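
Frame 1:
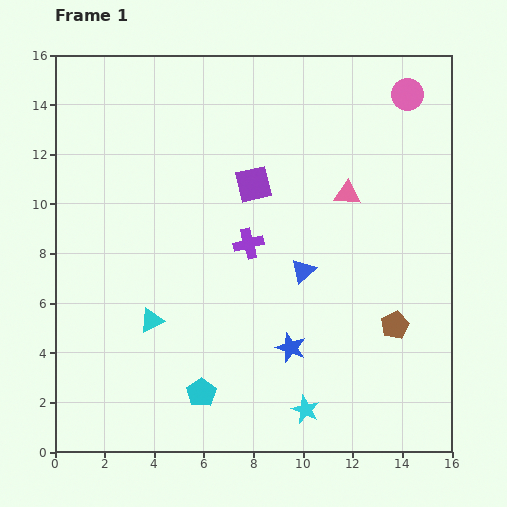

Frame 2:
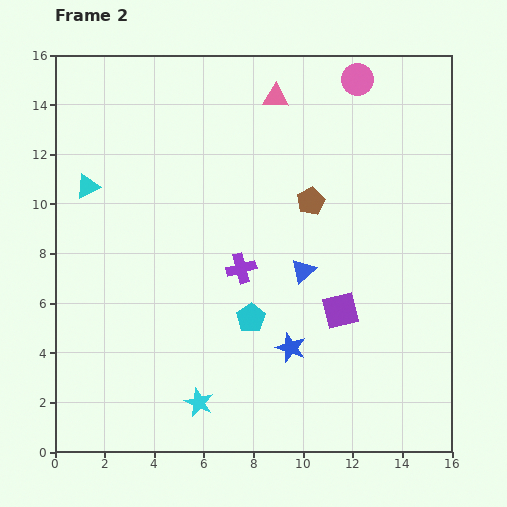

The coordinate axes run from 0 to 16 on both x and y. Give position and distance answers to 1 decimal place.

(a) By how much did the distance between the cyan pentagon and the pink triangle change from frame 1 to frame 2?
-0.9

Distance in frame 1: 9.9. Distance in frame 2: 9.0.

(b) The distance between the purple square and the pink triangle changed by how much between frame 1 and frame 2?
+5.2

Distance in frame 1: 3.8. Distance in frame 2: 9.0.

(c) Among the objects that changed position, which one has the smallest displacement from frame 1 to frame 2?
the purple cross

(moved 1.0)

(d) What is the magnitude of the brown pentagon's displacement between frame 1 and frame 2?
6.0

The brown pentagon moved from (13.7, 5.1) to (10.3, 10.1), a distance of √(3.4² + 5.0²) ≈ 6.0.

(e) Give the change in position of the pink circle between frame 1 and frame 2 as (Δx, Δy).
(-2.0, 0.6)

The pink circle was at (14.2, 14.4) in frame 1 and (12.2, 15.0) in frame 2.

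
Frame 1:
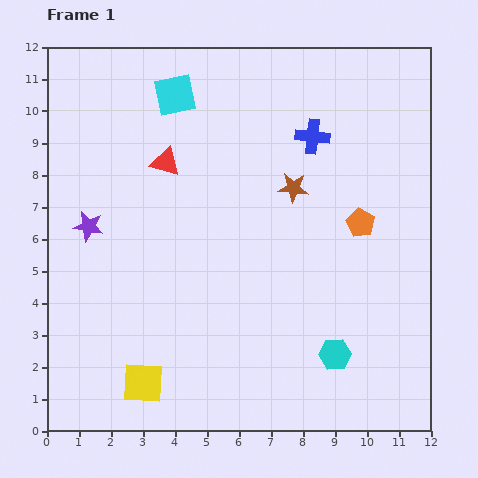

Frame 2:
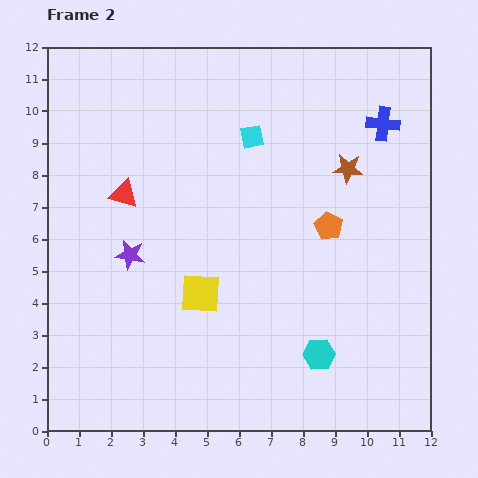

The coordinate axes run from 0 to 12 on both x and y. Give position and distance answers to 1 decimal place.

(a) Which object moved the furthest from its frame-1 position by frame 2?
the yellow square

(moved 3.3; next 2.7)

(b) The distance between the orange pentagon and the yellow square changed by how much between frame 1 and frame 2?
-3.9

Distance in frame 1: 8.4. Distance in frame 2: 4.5.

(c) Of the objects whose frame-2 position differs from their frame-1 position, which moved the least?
the cyan hexagon

(moved 0.5)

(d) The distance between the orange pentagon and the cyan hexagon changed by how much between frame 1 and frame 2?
-0.2

Distance in frame 1: 4.2. Distance in frame 2: 4.0.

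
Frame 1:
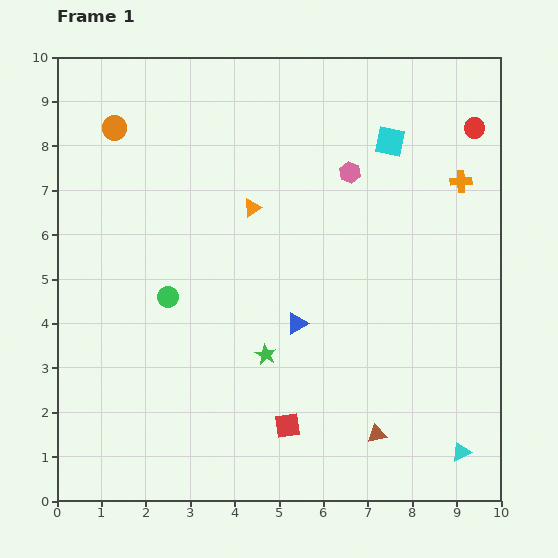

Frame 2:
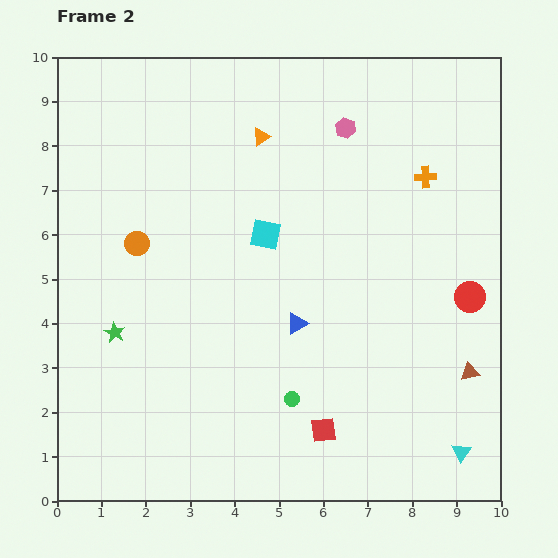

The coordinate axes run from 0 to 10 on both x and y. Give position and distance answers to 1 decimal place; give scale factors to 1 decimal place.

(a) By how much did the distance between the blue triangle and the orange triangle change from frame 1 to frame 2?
+1.5

Distance in frame 1: 2.8. Distance in frame 2: 4.3.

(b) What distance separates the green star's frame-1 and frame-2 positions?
3.4

The green star moved from (4.7, 3.3) to (1.3, 3.8), a distance of √(3.4² + 0.5²) ≈ 3.4.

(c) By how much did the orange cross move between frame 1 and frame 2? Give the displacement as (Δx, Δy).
(-0.8, 0.1)

The orange cross was at (9.1, 7.2) in frame 1 and (8.3, 7.3) in frame 2.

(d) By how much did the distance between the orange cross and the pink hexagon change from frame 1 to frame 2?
-0.4

Distance in frame 1: 2.5. Distance in frame 2: 2.1.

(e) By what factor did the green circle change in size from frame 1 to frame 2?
0.7×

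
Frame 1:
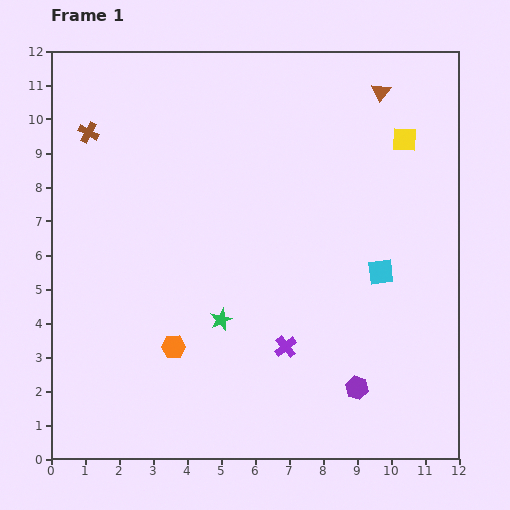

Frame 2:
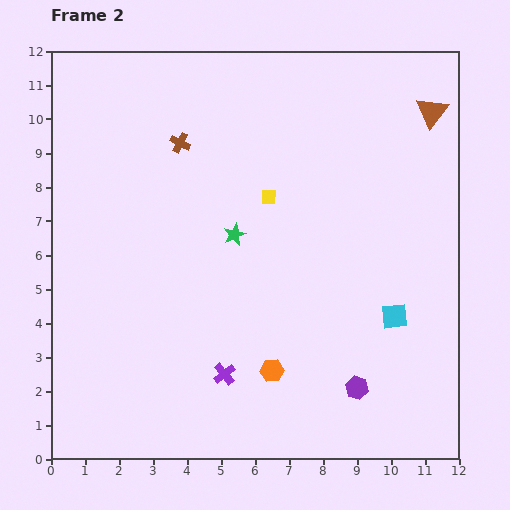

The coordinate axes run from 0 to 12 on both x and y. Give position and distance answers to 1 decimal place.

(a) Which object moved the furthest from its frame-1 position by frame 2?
the yellow square

(moved 4.3; next 3.0)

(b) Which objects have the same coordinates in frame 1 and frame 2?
the purple hexagon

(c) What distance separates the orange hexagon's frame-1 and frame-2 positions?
3.0

The orange hexagon moved from (3.6, 3.3) to (6.5, 2.6), a distance of √(2.9² + 0.7²) ≈ 3.0.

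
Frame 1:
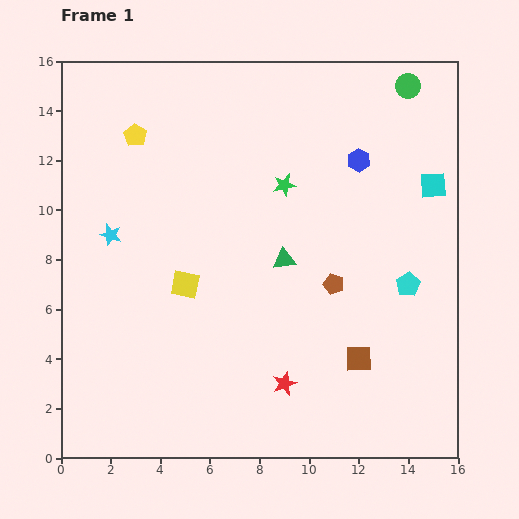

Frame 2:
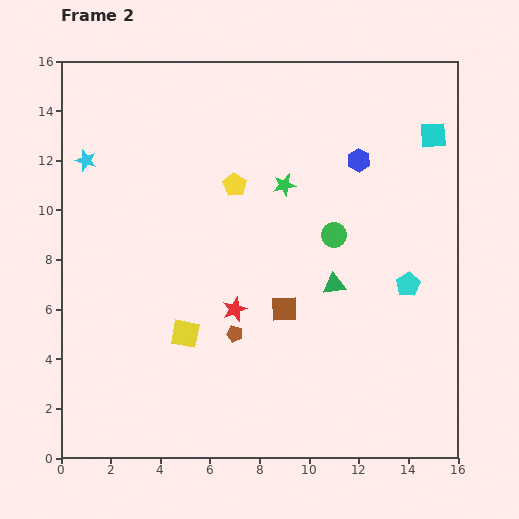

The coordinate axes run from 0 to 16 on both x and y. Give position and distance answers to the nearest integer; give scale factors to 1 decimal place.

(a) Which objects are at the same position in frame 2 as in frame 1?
the green star, the cyan pentagon, the blue hexagon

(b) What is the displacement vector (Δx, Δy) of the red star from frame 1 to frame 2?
(-2, 3)

The red star was at (9, 3) in frame 1 and (7, 6) in frame 2.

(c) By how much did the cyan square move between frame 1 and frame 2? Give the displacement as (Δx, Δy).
(0, 2)

The cyan square was at (15, 11) in frame 1 and (15, 13) in frame 2.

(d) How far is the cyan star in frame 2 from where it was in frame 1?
3

The cyan star moved from (2, 9) to (1, 12), a distance of √(1² + 3²) ≈ 3.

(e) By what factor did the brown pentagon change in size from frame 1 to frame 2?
0.8×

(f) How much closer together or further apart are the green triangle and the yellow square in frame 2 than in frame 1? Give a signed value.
+2

Distance in frame 1: 4. Distance in frame 2: 6.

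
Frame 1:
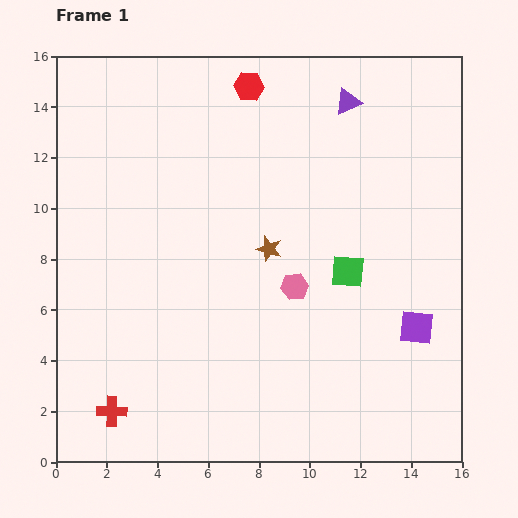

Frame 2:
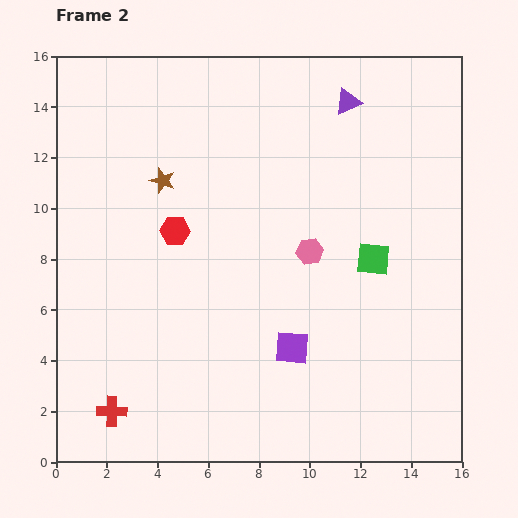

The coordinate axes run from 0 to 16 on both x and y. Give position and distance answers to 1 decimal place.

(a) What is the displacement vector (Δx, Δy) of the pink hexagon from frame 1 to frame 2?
(0.6, 1.4)

The pink hexagon was at (9.4, 6.9) in frame 1 and (10.0, 8.3) in frame 2.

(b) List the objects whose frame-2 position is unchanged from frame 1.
the purple triangle, the red cross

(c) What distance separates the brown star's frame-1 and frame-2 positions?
5.0

The brown star moved from (8.4, 8.4) to (4.2, 11.1), a distance of √(4.2² + 2.7²) ≈ 5.0.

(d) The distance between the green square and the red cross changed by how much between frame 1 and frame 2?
+1.1

Distance in frame 1: 10.8. Distance in frame 2: 11.9.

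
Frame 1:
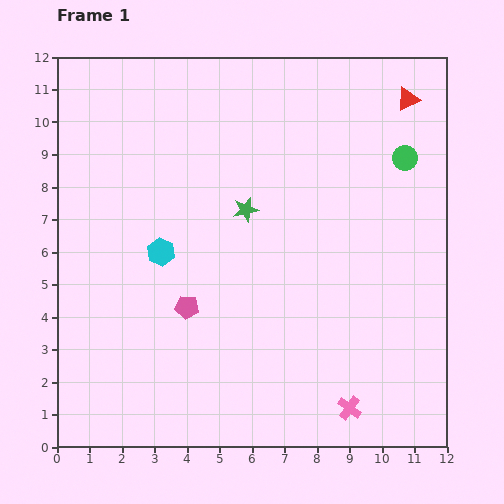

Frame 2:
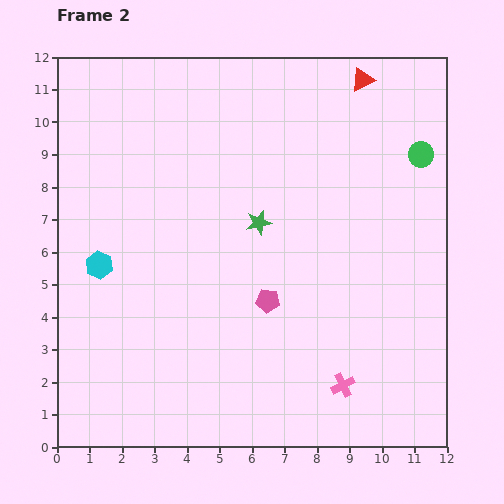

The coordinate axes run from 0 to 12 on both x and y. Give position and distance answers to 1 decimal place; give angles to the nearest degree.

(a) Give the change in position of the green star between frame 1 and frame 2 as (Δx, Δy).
(0.4, -0.4)

The green star was at (5.8, 7.3) in frame 1 and (6.2, 6.9) in frame 2.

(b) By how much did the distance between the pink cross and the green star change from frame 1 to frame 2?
-1.3

Distance in frame 1: 6.9. Distance in frame 2: 5.6.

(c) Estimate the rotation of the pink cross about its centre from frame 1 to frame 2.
28° clockwise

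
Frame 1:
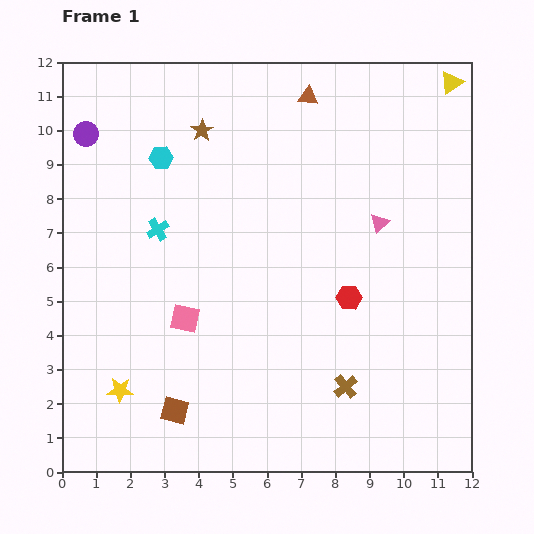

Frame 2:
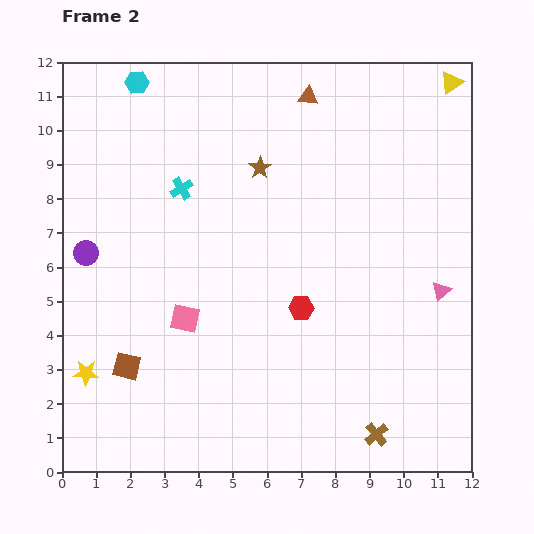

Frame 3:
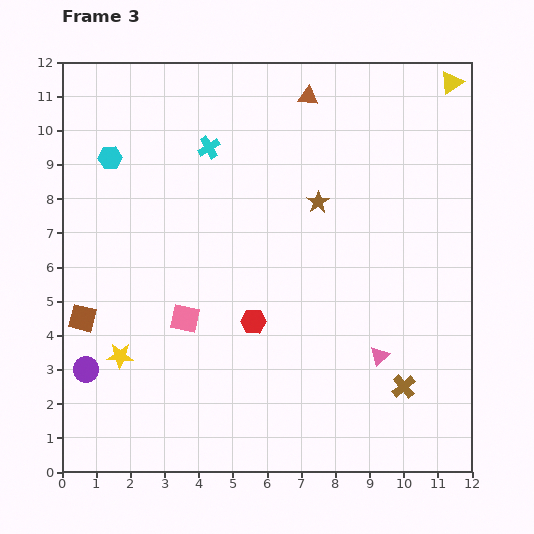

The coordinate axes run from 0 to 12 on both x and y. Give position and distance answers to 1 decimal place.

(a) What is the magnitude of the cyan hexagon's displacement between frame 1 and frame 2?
2.3

The cyan hexagon moved from (2.9, 9.2) to (2.2, 11.4), a distance of √(0.7² + 2.2²) ≈ 2.3.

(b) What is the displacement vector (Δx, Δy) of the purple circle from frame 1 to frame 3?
(0.0, -6.9)

The purple circle was at (0.7, 9.9) in frame 1 and (0.7, 3.0) in frame 3.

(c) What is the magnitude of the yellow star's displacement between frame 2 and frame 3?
1.1

The yellow star moved from (0.7, 2.9) to (1.7, 3.4), a distance of √(1.0² + 0.5²) ≈ 1.1.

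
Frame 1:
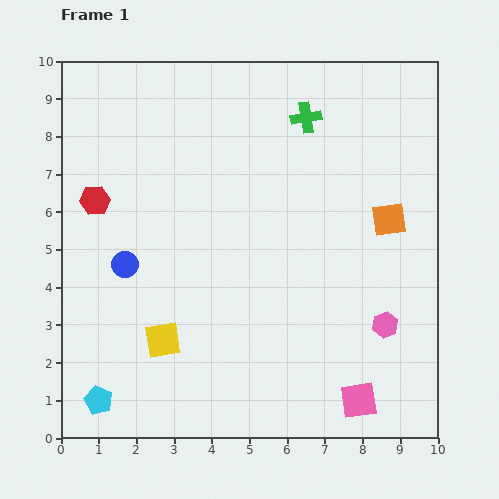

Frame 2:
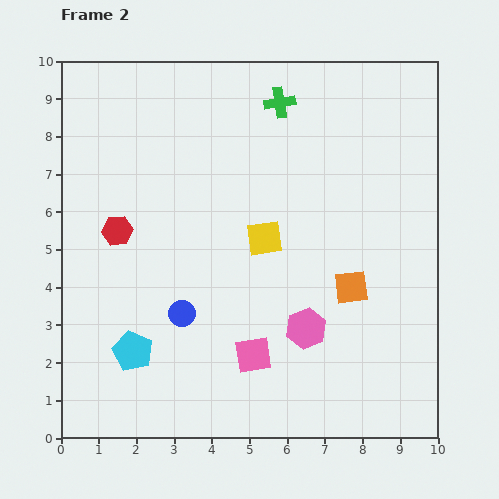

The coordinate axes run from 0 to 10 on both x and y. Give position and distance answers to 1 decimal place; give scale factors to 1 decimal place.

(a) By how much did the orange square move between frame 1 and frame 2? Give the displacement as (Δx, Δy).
(-1.0, -1.8)

The orange square was at (8.7, 5.8) in frame 1 and (7.7, 4.0) in frame 2.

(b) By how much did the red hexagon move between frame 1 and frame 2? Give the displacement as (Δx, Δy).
(0.6, -0.8)

The red hexagon was at (0.9, 6.3) in frame 1 and (1.5, 5.5) in frame 2.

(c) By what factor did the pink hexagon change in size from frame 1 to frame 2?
1.6×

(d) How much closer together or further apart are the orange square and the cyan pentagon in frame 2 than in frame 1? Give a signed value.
-3.1

Distance in frame 1: 9.1. Distance in frame 2: 6.0.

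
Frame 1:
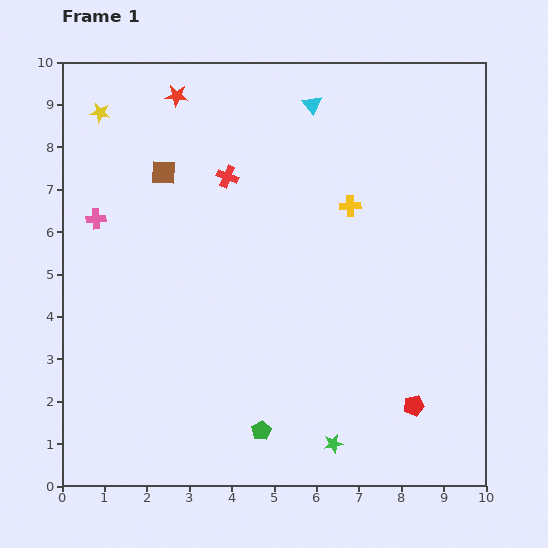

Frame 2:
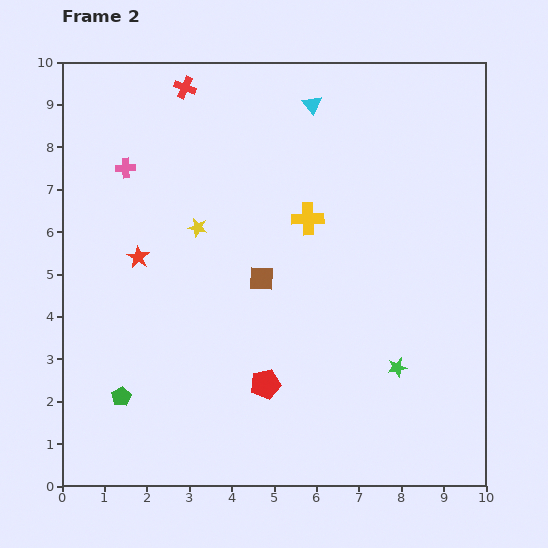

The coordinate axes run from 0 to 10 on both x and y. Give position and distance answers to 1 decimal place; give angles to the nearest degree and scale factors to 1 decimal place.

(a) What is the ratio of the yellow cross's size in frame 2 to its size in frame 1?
1.5×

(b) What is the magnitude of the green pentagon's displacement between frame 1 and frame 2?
3.4

The green pentagon moved from (4.7, 1.3) to (1.4, 2.1), a distance of √(3.3² + 0.8²) ≈ 3.4.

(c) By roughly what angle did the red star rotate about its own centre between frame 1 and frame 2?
27° clockwise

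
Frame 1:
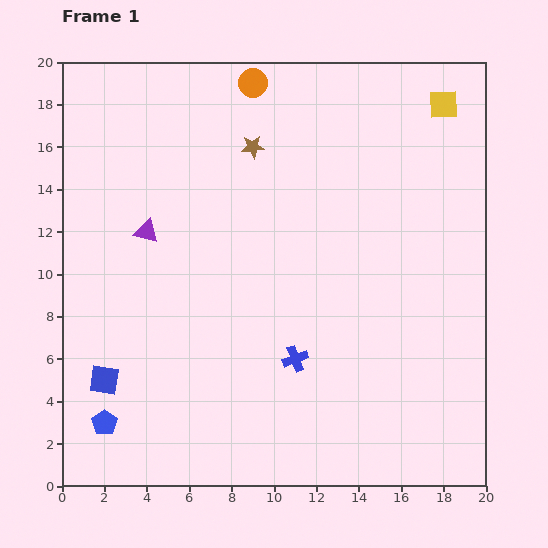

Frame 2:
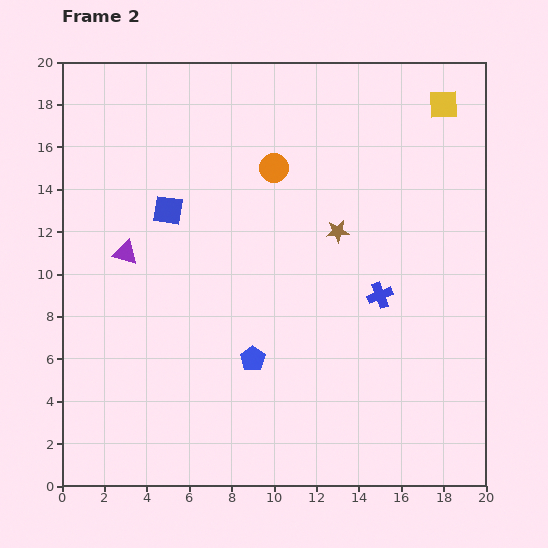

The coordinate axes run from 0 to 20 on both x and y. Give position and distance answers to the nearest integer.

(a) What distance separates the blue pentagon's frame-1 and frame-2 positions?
8

The blue pentagon moved from (2, 3) to (9, 6), a distance of √(7² + 3²) ≈ 8.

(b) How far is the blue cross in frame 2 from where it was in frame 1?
5

The blue cross moved from (11, 6) to (15, 9), a distance of √(4² + 3²) ≈ 5.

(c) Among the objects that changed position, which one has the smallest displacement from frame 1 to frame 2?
the purple triangle

(moved 1)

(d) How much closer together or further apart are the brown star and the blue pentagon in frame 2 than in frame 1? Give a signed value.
-8

Distance in frame 1: 15. Distance in frame 2: 7.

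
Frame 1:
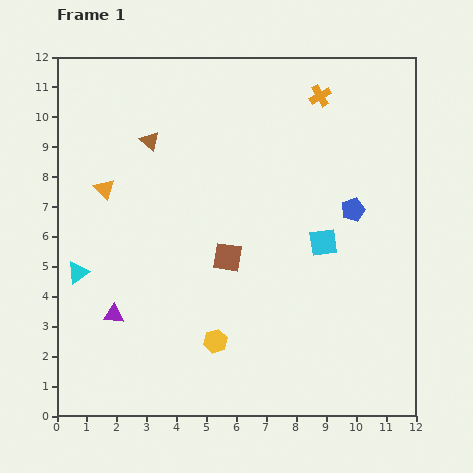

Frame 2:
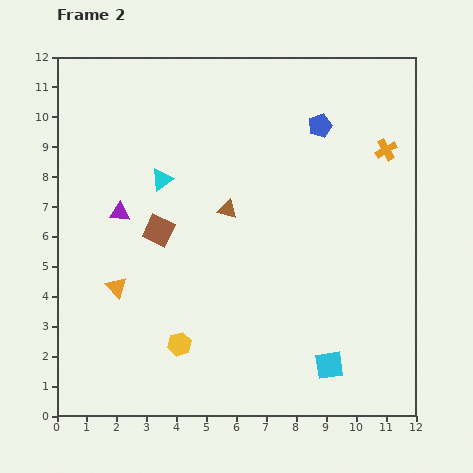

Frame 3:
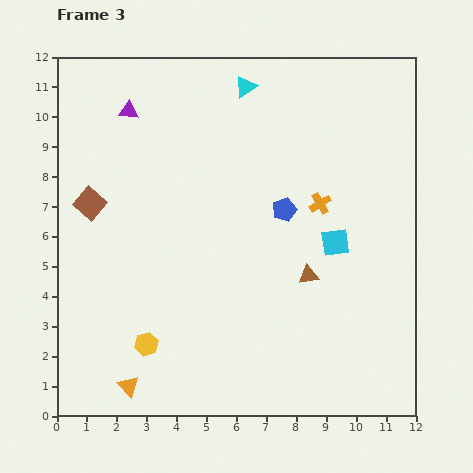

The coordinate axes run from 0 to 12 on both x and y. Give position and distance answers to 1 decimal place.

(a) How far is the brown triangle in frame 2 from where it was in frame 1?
3.5

The brown triangle moved from (3.1, 9.2) to (5.7, 6.9), a distance of √(2.6² + 2.3²) ≈ 3.5.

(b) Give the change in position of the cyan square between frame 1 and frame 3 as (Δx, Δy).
(0.4, 0.0)

The cyan square was at (8.9, 5.8) in frame 1 and (9.3, 5.8) in frame 3.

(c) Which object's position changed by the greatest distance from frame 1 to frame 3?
the cyan triangle

(moved 8.4; next 7.0)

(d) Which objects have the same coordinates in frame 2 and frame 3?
none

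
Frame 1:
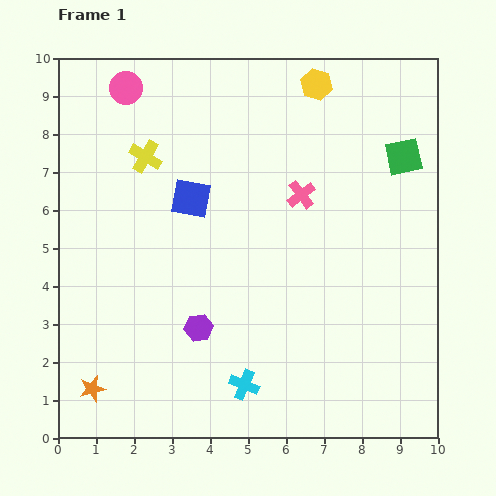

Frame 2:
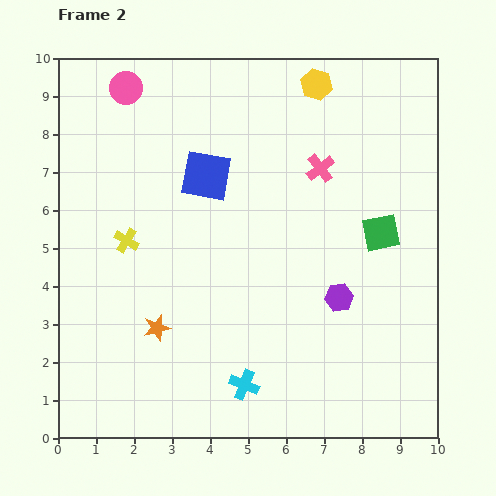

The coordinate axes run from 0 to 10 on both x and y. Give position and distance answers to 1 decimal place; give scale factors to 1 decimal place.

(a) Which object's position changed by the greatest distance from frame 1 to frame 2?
the purple hexagon

(moved 3.8; next 2.3)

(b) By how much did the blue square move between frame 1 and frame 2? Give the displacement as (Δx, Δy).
(0.4, 0.6)

The blue square was at (3.5, 6.3) in frame 1 and (3.9, 6.9) in frame 2.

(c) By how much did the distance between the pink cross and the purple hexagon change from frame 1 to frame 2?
-1.0

Distance in frame 1: 4.4. Distance in frame 2: 3.4.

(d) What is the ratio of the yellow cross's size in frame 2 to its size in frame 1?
0.7×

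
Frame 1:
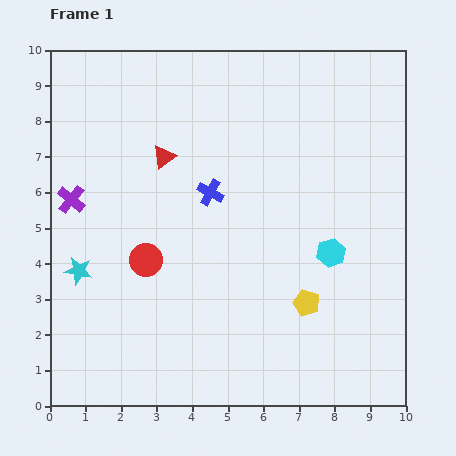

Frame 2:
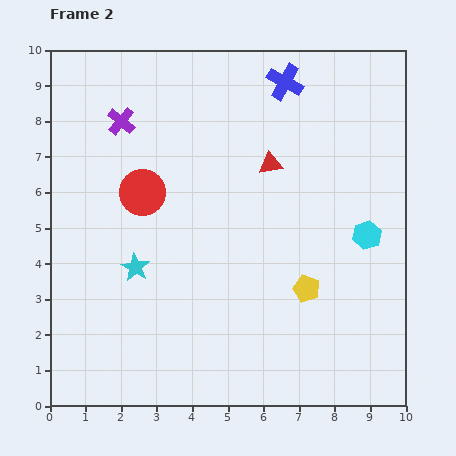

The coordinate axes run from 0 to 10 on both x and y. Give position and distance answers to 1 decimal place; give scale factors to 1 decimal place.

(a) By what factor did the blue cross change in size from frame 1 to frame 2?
1.4×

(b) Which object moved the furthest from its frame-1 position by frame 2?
the blue cross

(moved 3.7; next 3.0)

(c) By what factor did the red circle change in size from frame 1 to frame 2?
1.4×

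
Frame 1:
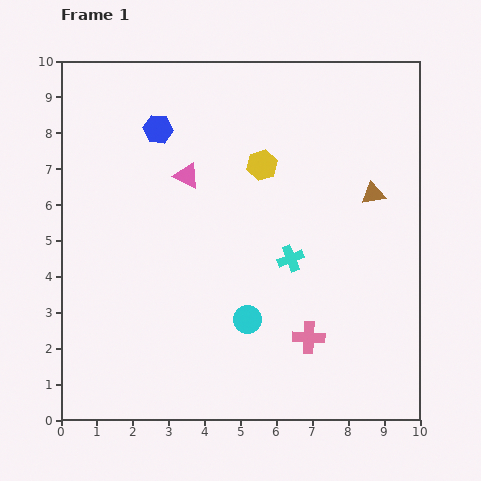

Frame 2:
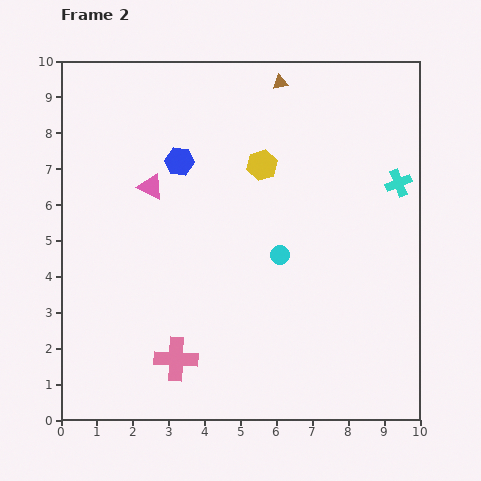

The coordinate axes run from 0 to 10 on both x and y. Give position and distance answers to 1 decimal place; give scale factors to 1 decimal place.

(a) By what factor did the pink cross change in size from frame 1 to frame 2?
1.4×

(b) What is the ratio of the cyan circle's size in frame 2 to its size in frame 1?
0.7×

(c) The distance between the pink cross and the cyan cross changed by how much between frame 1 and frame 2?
+5.6

Distance in frame 1: 2.3. Distance in frame 2: 7.9.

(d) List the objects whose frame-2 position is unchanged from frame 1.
the yellow hexagon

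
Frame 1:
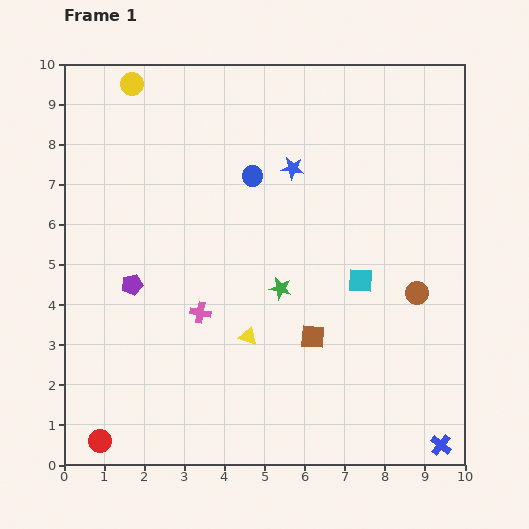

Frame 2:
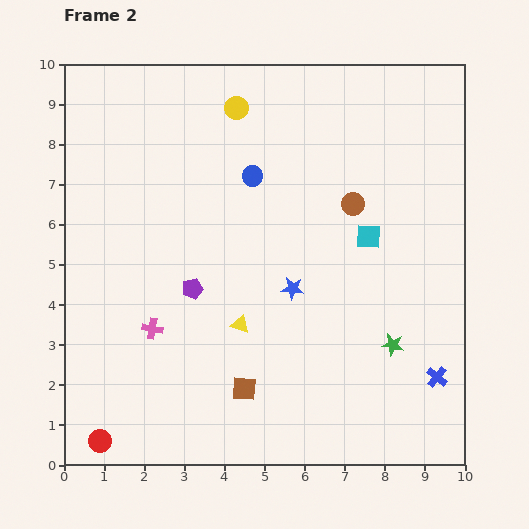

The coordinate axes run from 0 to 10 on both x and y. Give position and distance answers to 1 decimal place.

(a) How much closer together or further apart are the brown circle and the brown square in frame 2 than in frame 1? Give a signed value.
+2.5

Distance in frame 1: 2.8. Distance in frame 2: 5.3.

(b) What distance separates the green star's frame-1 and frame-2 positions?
3.1

The green star moved from (5.4, 4.4) to (8.2, 3.0), a distance of √(2.8² + 1.4²) ≈ 3.1.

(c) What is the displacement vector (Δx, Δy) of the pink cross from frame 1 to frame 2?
(-1.2, -0.4)

The pink cross was at (3.4, 3.8) in frame 1 and (2.2, 3.4) in frame 2.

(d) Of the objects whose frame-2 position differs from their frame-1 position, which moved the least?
the yellow triangle

(moved 0.4)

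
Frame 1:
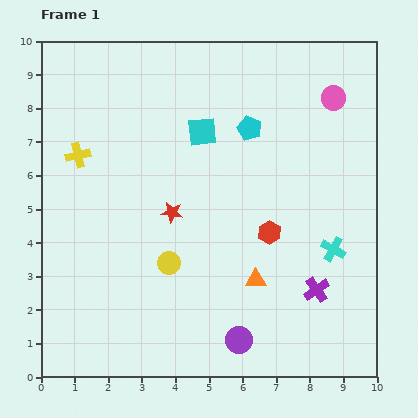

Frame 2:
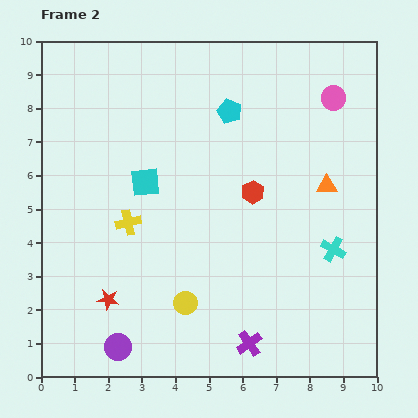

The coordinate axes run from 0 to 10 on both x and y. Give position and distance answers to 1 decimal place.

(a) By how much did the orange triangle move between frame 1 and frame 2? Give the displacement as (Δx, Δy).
(2.1, 2.8)

The orange triangle was at (6.4, 2.9) in frame 1 and (8.5, 5.7) in frame 2.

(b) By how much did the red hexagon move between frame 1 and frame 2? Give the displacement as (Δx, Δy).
(-0.5, 1.2)

The red hexagon was at (6.8, 4.3) in frame 1 and (6.3, 5.5) in frame 2.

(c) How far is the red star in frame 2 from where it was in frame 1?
3.2

The red star moved from (3.9, 4.9) to (2.0, 2.3), a distance of √(1.9² + 2.6²) ≈ 3.2.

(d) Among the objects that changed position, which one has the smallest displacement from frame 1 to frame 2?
the cyan pentagon

(moved 0.8)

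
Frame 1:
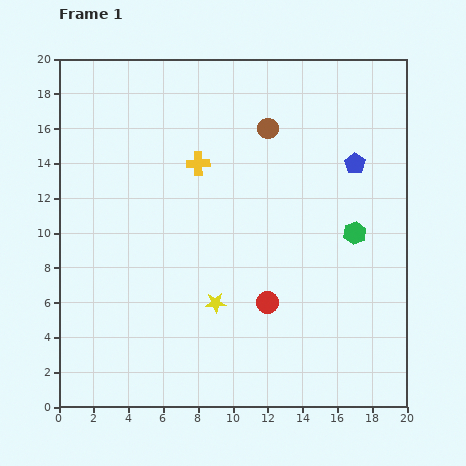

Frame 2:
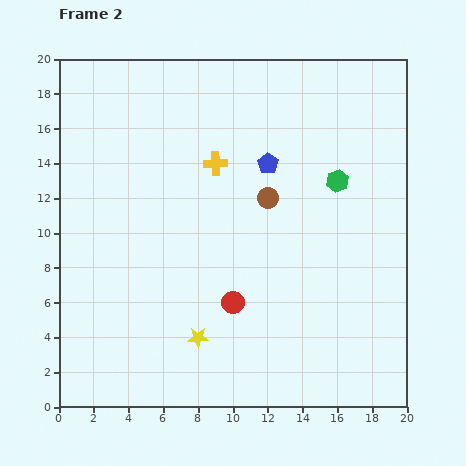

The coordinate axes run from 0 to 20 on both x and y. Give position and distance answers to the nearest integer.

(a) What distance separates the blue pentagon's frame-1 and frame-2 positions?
5

The blue pentagon moved from (17, 14) to (12, 14), a distance of √(5² + 0²) ≈ 5.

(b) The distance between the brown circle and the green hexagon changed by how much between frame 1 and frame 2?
-4

Distance in frame 1: 8. Distance in frame 2: 4.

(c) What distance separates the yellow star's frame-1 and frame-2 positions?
2

The yellow star moved from (9, 6) to (8, 4), a distance of √(1² + 2²) ≈ 2.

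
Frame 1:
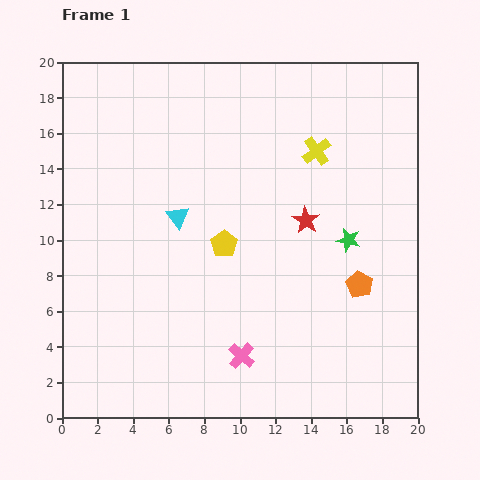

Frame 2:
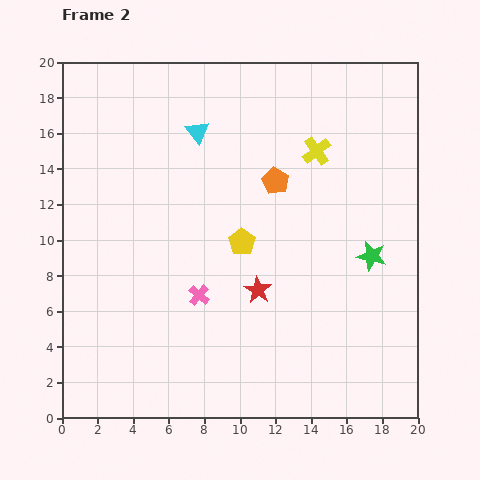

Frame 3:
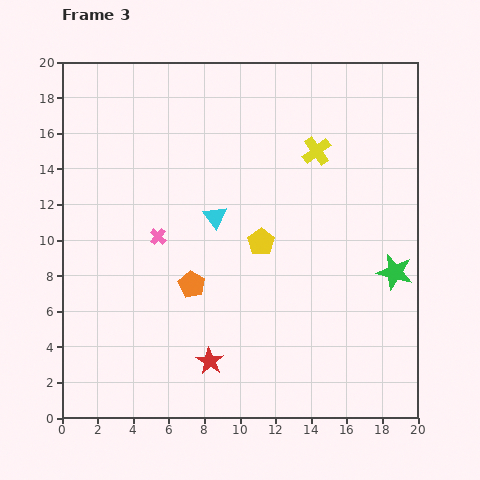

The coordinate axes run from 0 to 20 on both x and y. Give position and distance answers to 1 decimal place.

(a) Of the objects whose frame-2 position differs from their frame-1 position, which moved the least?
the yellow pentagon

(moved 1.0)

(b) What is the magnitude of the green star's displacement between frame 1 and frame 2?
1.6

The green star moved from (16.1, 10.0) to (17.4, 9.1), a distance of √(1.3² + 0.9²) ≈ 1.6.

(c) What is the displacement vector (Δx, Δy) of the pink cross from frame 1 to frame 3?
(-4.7, 6.7)

The pink cross was at (10.1, 3.5) in frame 1 and (5.4, 10.2) in frame 3.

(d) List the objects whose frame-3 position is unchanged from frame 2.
the yellow cross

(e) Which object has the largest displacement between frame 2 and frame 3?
the orange pentagon

(moved 7.5; next 4.9)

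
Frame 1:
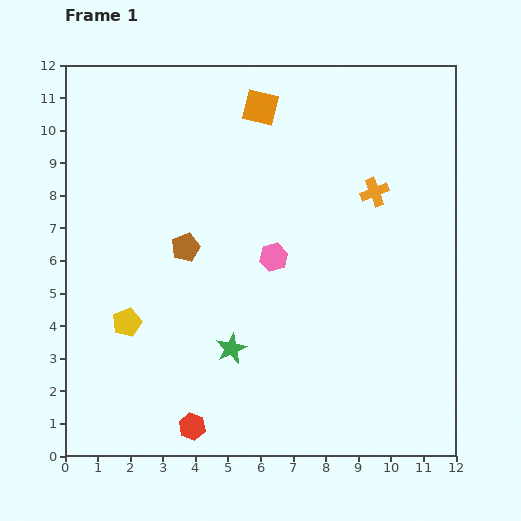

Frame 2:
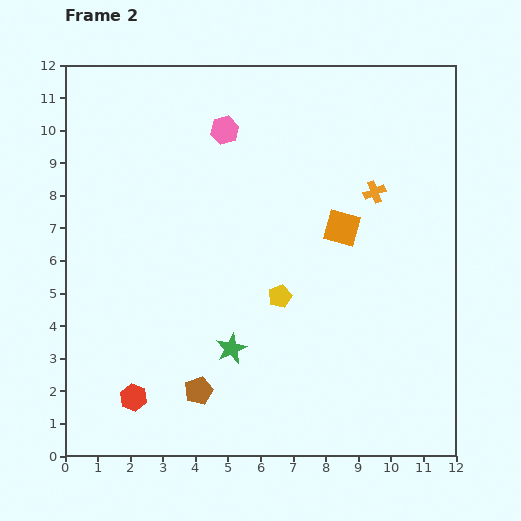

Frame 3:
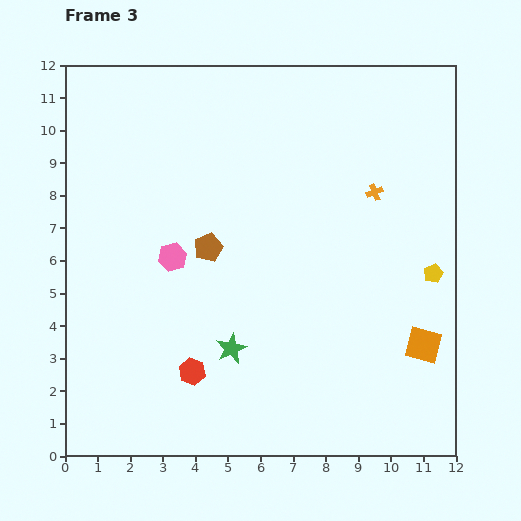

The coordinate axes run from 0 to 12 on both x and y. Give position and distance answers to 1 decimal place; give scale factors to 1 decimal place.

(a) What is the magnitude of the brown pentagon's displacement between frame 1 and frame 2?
4.4

The brown pentagon moved from (3.7, 6.4) to (4.1, 2.0), a distance of √(0.4² + 4.4²) ≈ 4.4.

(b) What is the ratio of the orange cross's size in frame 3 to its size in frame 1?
0.6×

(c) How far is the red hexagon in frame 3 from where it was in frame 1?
1.7

The red hexagon moved from (3.9, 0.9) to (3.9, 2.6), a distance of √(0.0² + 1.7²) ≈ 1.7.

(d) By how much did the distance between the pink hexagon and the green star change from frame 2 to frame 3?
-3.4

Distance in frame 2: 6.7. Distance in frame 3: 3.3.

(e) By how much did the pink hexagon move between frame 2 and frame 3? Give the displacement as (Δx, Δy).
(-1.6, -3.9)

The pink hexagon was at (4.9, 10.0) in frame 2 and (3.3, 6.1) in frame 3.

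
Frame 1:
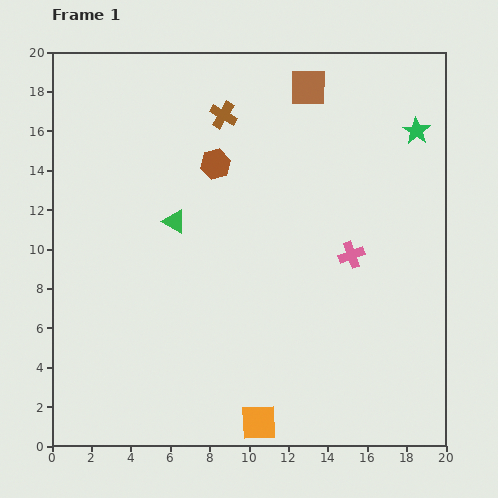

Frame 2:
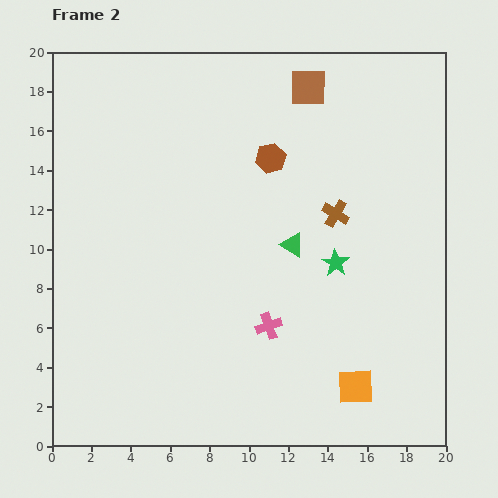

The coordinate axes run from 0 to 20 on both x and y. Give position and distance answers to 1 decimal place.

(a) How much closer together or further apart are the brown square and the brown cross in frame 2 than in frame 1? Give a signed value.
+2.1

Distance in frame 1: 4.5. Distance in frame 2: 6.6.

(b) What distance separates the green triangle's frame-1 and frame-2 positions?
6.1

The green triangle moved from (6.2, 11.4) to (12.2, 10.2), a distance of √(6.0² + 1.2²) ≈ 6.1.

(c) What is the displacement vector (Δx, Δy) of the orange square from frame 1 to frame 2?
(4.9, 1.8)

The orange square was at (10.5, 1.2) in frame 1 and (15.4, 3.0) in frame 2.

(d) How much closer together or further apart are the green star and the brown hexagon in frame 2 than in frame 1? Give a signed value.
-4.1

Distance in frame 1: 10.3. Distance in frame 2: 6.2.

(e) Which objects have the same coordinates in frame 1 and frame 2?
the brown square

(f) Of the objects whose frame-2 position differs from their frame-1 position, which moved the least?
the brown hexagon

(moved 2.8)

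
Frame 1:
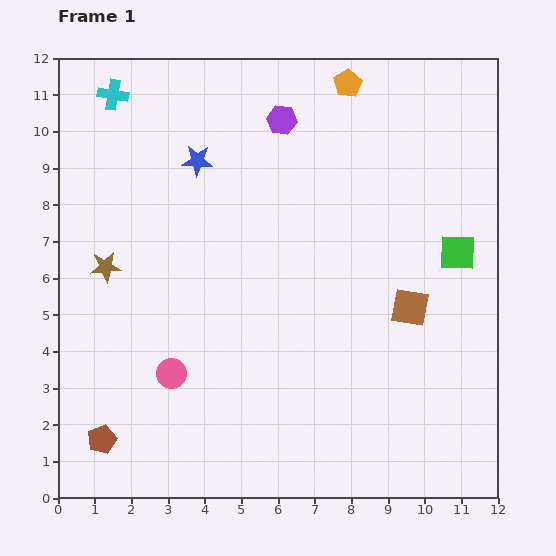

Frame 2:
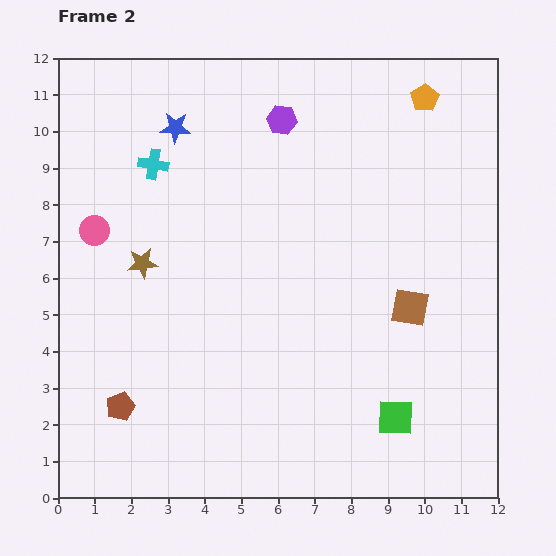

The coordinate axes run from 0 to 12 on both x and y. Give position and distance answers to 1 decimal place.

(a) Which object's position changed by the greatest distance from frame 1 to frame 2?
the green square

(moved 4.8; next 4.4)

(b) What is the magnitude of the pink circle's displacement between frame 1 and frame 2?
4.4

The pink circle moved from (3.1, 3.4) to (1.0, 7.3), a distance of √(2.1² + 3.9²) ≈ 4.4.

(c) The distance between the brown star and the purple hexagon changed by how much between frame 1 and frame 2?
-0.8

Distance in frame 1: 6.2. Distance in frame 2: 5.4.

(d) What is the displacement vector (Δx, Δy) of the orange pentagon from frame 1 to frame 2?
(2.1, -0.4)

The orange pentagon was at (7.9, 11.3) in frame 1 and (10.0, 10.9) in frame 2.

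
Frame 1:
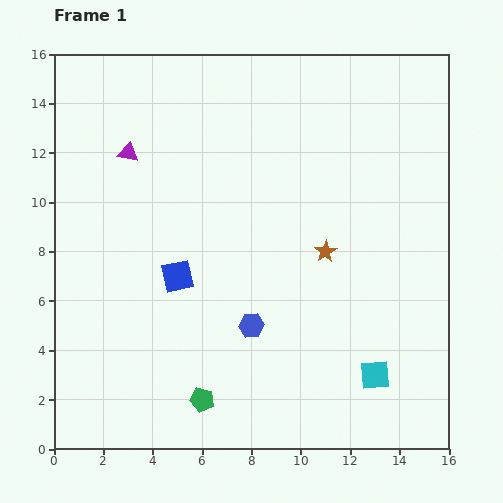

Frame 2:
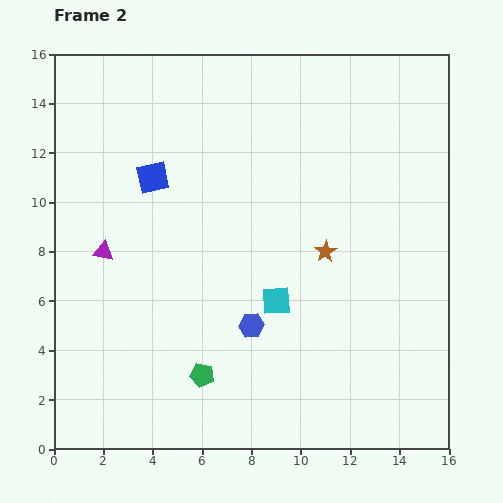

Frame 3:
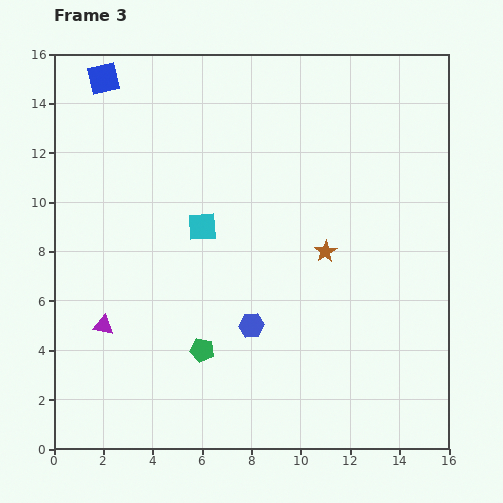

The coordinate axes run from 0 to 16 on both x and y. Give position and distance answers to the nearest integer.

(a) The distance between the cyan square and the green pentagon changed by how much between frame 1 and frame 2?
-3

Distance in frame 1: 7. Distance in frame 2: 4.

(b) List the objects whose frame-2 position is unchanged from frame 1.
the blue hexagon, the brown star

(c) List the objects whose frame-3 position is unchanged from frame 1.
the blue hexagon, the brown star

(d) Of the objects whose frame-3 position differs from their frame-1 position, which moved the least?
the green pentagon

(moved 2)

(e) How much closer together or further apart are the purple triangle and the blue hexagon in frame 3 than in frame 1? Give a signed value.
-3

Distance in frame 1: 9. Distance in frame 3: 6.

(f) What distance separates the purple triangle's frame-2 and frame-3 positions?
3

The purple triangle moved from (2, 8) to (2, 5), a distance of √(0² + 3²) ≈ 3.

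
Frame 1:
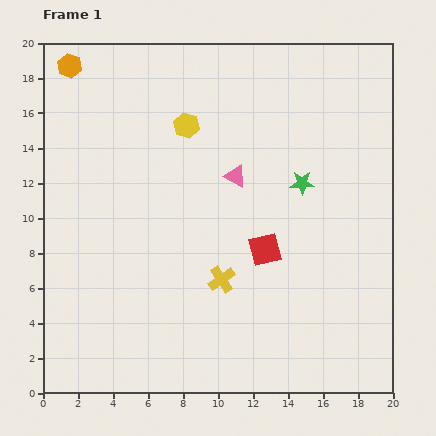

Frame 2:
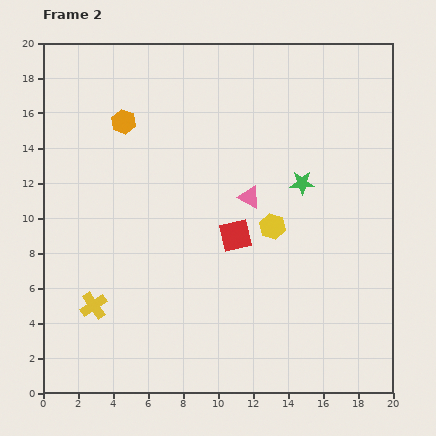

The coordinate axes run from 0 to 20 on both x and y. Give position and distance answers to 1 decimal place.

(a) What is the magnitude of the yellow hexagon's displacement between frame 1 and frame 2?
7.6

The yellow hexagon moved from (8.2, 15.3) to (13.1, 9.5), a distance of √(4.9² + 5.8²) ≈ 7.6.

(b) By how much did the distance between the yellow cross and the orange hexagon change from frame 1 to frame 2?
-4.4

Distance in frame 1: 15.0. Distance in frame 2: 10.6.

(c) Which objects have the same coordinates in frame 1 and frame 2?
the green star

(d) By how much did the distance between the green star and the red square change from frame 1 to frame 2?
+0.5

Distance in frame 1: 4.3. Distance in frame 2: 4.8.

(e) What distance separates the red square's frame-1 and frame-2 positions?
1.9

The red square moved from (12.7, 8.2) to (11.0, 9.0), a distance of √(1.7² + 0.8²) ≈ 1.9.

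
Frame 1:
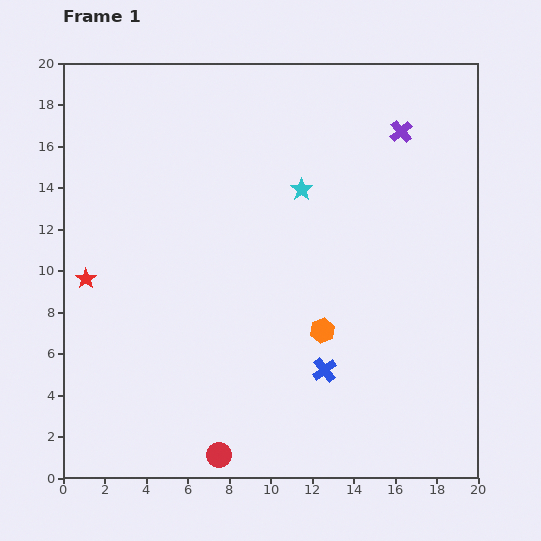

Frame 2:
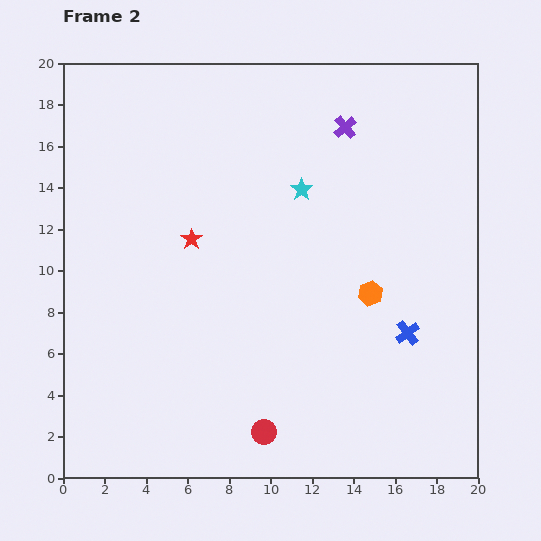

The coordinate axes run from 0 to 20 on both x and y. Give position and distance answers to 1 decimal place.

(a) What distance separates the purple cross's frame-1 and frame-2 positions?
2.7

The purple cross moved from (16.3, 16.7) to (13.6, 16.9), a distance of √(2.7² + 0.2²) ≈ 2.7.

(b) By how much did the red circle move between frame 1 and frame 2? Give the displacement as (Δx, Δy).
(2.2, 1.1)

The red circle was at (7.5, 1.1) in frame 1 and (9.7, 2.2) in frame 2.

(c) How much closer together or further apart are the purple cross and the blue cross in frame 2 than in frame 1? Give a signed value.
-1.8

Distance in frame 1: 12.1. Distance in frame 2: 10.3.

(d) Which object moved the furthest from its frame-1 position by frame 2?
the red star

(moved 5.4; next 4.4)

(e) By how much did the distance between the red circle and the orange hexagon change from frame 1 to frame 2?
+0.6

Distance in frame 1: 7.8. Distance in frame 2: 8.4.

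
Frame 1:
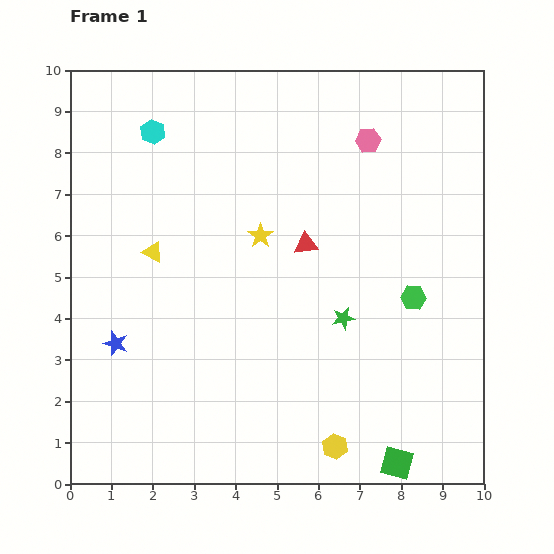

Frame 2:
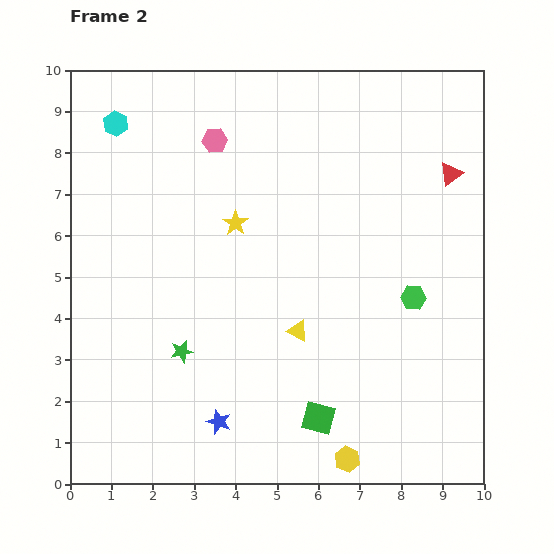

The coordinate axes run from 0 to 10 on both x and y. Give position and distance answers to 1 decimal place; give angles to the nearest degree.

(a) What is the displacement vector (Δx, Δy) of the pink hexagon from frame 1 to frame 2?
(-3.7, 0.0)

The pink hexagon was at (7.2, 8.3) in frame 1 and (3.5, 8.3) in frame 2.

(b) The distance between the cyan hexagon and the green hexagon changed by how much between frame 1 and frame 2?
+0.8

Distance in frame 1: 7.5. Distance in frame 2: 8.3.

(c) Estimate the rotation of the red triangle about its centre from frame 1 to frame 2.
28° counter-clockwise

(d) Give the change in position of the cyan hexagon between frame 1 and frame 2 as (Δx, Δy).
(-0.9, 0.2)

The cyan hexagon was at (2.0, 8.5) in frame 1 and (1.1, 8.7) in frame 2.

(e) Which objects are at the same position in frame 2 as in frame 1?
the green hexagon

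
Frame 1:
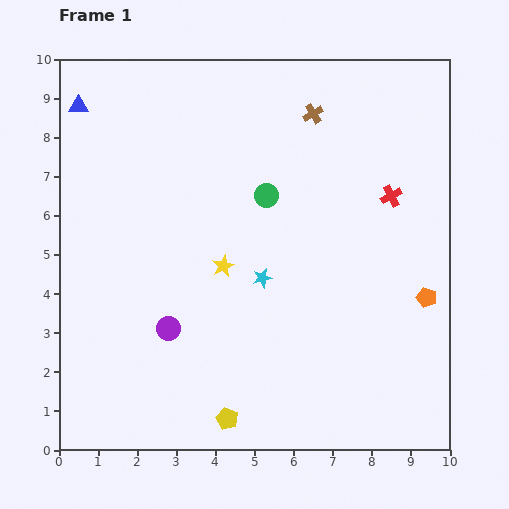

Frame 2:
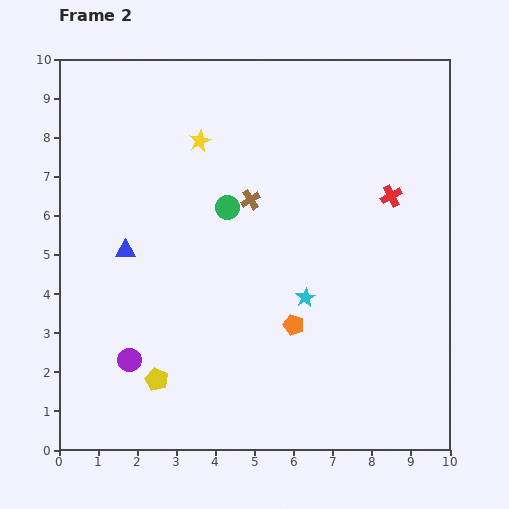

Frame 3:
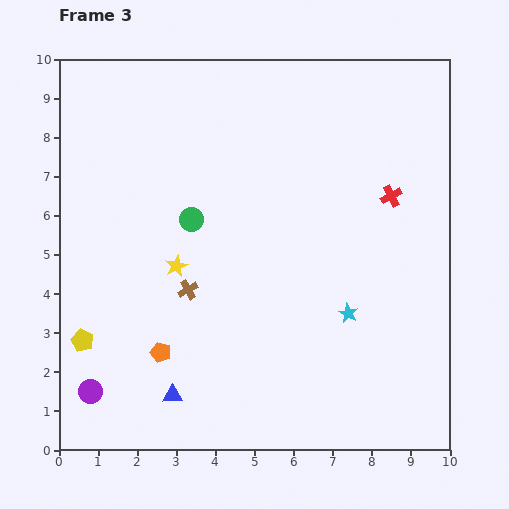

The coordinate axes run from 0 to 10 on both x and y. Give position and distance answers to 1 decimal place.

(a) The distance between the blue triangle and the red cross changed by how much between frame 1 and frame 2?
-1.4

Distance in frame 1: 8.3. Distance in frame 2: 6.9.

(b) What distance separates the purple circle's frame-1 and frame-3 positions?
2.6

The purple circle moved from (2.8, 3.1) to (0.8, 1.5), a distance of √(2.0² + 1.6²) ≈ 2.6.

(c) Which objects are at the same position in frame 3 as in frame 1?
the red cross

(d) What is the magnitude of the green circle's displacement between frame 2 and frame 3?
0.9

The green circle moved from (4.3, 6.2) to (3.4, 5.9), a distance of √(0.9² + 0.3²) ≈ 0.9.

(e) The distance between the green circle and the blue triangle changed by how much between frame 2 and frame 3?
+1.7

Distance in frame 2: 2.8. Distance in frame 3: 4.5.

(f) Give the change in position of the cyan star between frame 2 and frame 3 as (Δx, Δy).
(1.1, -0.4)

The cyan star was at (6.3, 3.9) in frame 2 and (7.4, 3.5) in frame 3.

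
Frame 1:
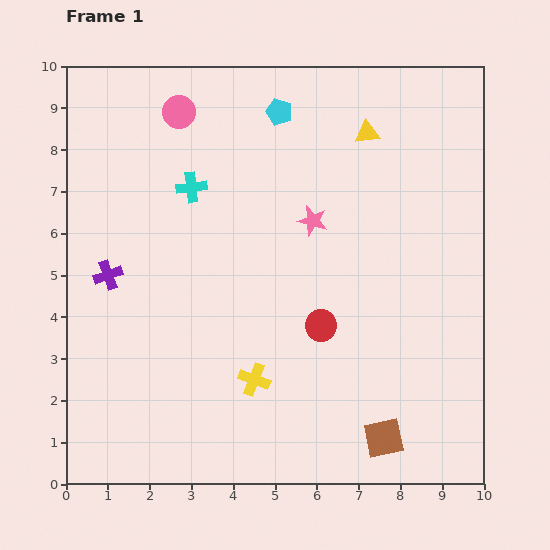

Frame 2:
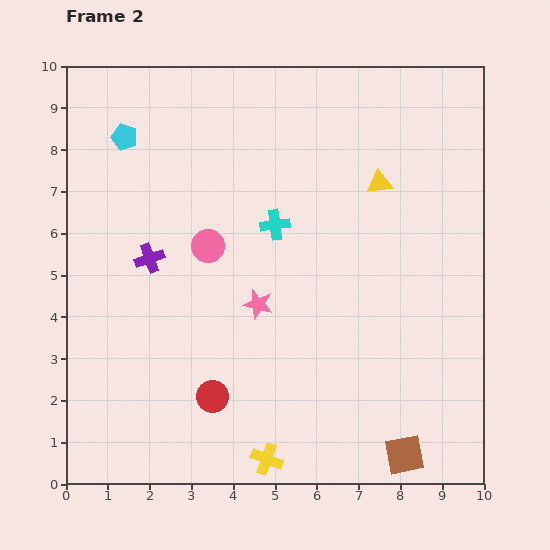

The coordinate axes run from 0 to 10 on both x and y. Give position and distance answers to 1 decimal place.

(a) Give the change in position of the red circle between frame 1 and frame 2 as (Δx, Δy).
(-2.6, -1.7)

The red circle was at (6.1, 3.8) in frame 1 and (3.5, 2.1) in frame 2.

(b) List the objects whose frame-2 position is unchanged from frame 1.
none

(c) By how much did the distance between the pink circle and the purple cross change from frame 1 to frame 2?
-2.9

Distance in frame 1: 4.3. Distance in frame 2: 1.4.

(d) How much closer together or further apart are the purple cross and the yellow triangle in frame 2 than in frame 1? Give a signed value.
-1.3

Distance in frame 1: 7.1. Distance in frame 2: 5.8.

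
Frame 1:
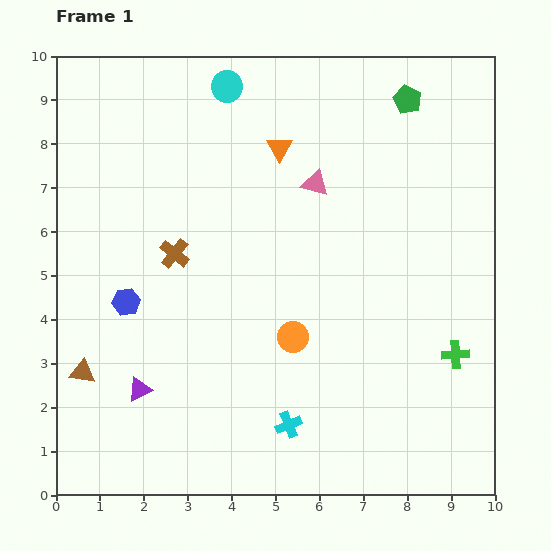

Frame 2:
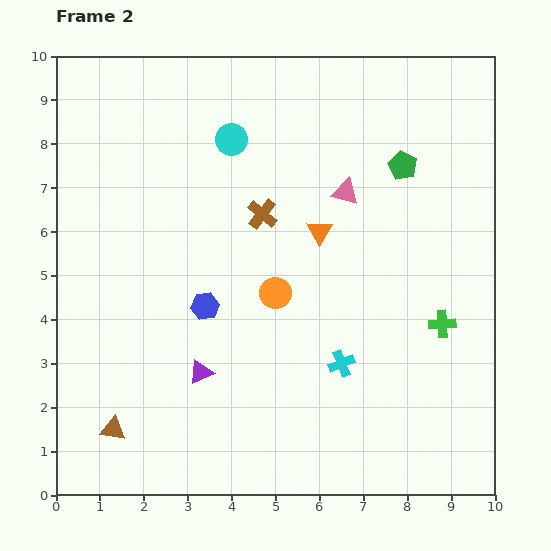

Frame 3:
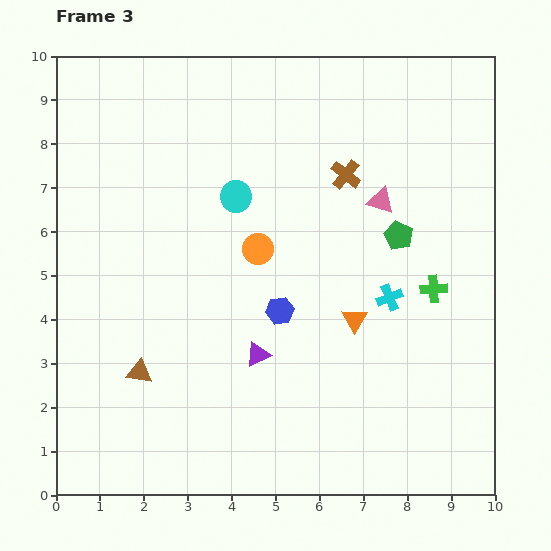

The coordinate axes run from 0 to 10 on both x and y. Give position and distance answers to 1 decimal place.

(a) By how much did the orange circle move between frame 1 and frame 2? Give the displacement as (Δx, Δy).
(-0.4, 1.0)

The orange circle was at (5.4, 3.6) in frame 1 and (5.0, 4.6) in frame 2.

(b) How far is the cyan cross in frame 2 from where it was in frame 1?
1.8

The cyan cross moved from (5.3, 1.6) to (6.5, 3.0), a distance of √(1.2² + 1.4²) ≈ 1.8.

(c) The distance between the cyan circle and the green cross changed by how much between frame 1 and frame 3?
-3.0

Distance in frame 1: 8.0. Distance in frame 3: 5.0.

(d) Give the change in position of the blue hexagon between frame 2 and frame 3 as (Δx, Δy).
(1.7, -0.1)

The blue hexagon was at (3.4, 4.3) in frame 2 and (5.1, 4.2) in frame 3.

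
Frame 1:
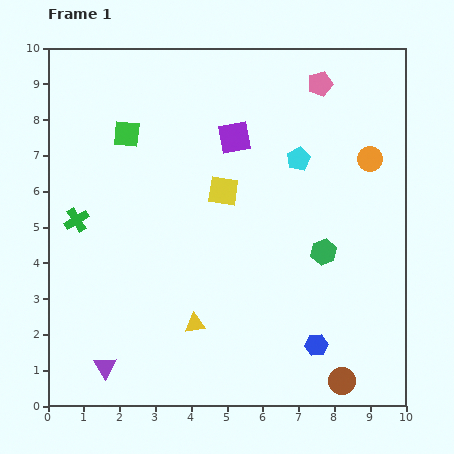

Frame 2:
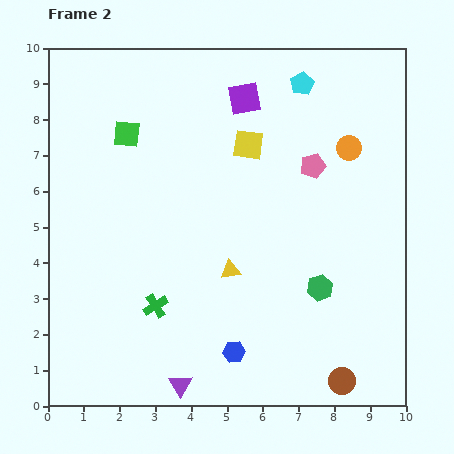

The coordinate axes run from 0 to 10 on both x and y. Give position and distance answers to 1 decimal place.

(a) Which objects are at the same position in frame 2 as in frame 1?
the green square, the brown circle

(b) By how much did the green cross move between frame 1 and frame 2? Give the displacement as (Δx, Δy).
(2.2, -2.4)

The green cross was at (0.8, 5.2) in frame 1 and (3.0, 2.8) in frame 2.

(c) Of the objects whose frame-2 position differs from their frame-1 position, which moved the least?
the orange circle

(moved 0.7)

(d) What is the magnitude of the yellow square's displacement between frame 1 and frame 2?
1.5

The yellow square moved from (4.9, 6.0) to (5.6, 7.3), a distance of √(0.7² + 1.3²) ≈ 1.5.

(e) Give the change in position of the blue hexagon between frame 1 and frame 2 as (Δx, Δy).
(-2.3, -0.2)

The blue hexagon was at (7.5, 1.7) in frame 1 and (5.2, 1.5) in frame 2.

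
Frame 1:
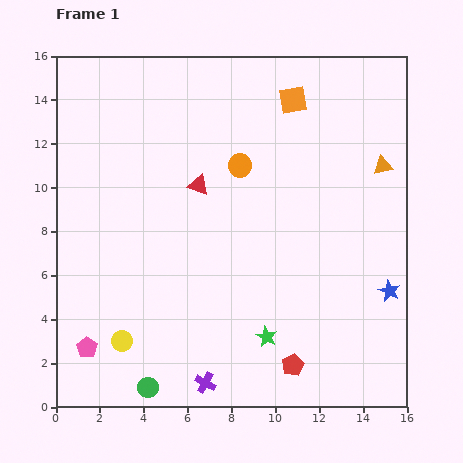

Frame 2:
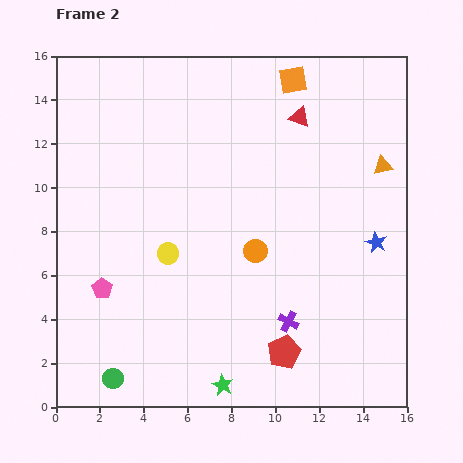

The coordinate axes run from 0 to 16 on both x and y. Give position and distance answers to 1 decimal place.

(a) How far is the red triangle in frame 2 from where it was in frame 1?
5.5

The red triangle moved from (6.5, 10.1) to (11.1, 13.2), a distance of √(4.6² + 3.1²) ≈ 5.5.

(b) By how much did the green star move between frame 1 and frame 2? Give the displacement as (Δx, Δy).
(-2.0, -2.2)

The green star was at (9.6, 3.2) in frame 1 and (7.6, 1.0) in frame 2.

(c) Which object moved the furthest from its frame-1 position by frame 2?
the red triangle

(moved 5.5; next 4.7)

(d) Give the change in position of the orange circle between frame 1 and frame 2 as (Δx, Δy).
(0.7, -3.9)

The orange circle was at (8.4, 11.0) in frame 1 and (9.1, 7.1) in frame 2.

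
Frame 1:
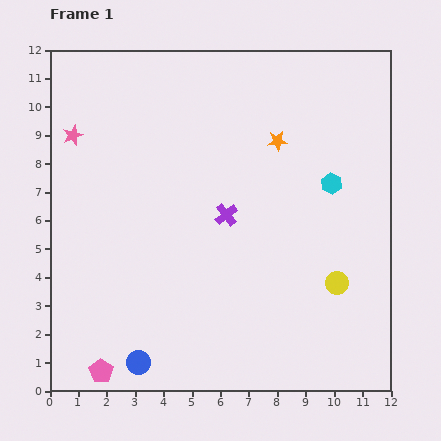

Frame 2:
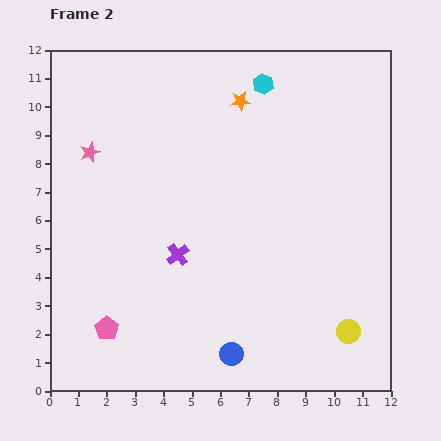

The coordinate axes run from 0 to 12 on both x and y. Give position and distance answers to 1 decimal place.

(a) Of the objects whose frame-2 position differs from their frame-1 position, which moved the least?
the pink star

(moved 0.8)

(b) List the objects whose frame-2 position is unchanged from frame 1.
none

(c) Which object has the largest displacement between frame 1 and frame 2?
the cyan hexagon

(moved 4.2; next 3.3)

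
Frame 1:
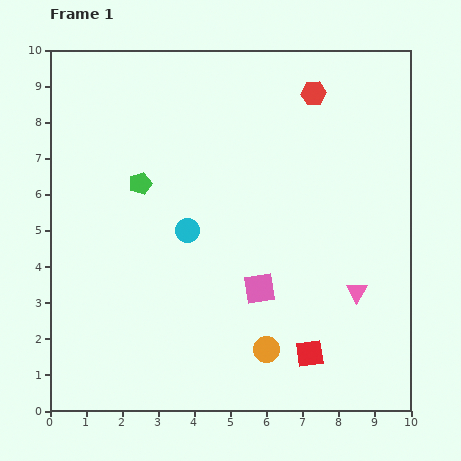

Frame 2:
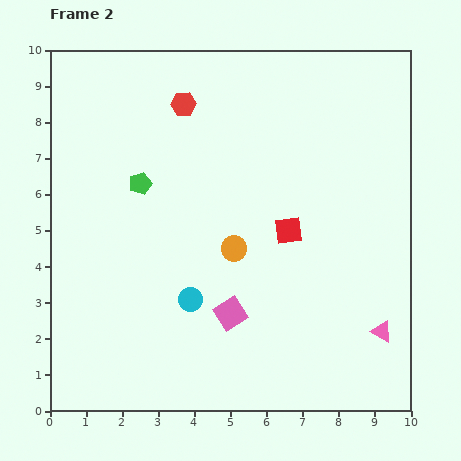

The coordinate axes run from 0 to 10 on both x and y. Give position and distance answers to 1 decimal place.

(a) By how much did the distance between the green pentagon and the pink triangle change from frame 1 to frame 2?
+1.2

Distance in frame 1: 6.7. Distance in frame 2: 7.9.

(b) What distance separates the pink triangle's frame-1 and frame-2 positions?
1.3

The pink triangle moved from (8.5, 3.3) to (9.2, 2.2), a distance of √(0.7² + 1.1²) ≈ 1.3.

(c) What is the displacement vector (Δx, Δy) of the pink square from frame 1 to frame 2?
(-0.8, -0.7)

The pink square was at (5.8, 3.4) in frame 1 and (5.0, 2.7) in frame 2.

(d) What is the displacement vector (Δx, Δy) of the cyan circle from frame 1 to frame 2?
(0.1, -1.9)

The cyan circle was at (3.8, 5.0) in frame 1 and (3.9, 3.1) in frame 2.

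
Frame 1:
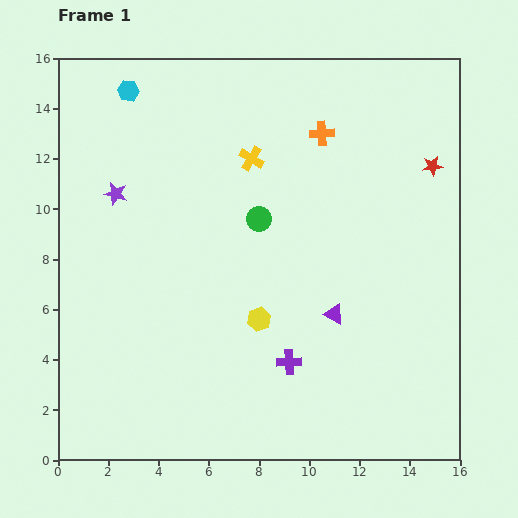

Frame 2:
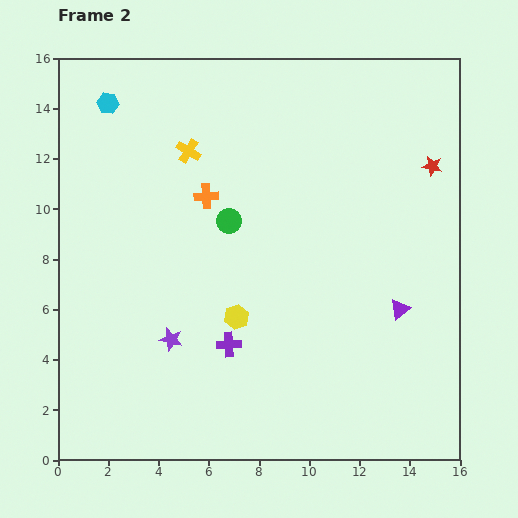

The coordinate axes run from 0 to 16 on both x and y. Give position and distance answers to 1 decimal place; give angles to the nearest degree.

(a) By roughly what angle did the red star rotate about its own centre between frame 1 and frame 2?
20° clockwise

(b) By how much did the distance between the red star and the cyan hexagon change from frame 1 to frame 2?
+0.6

Distance in frame 1: 12.5. Distance in frame 2: 13.1.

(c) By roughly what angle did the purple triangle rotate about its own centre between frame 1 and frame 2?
54° clockwise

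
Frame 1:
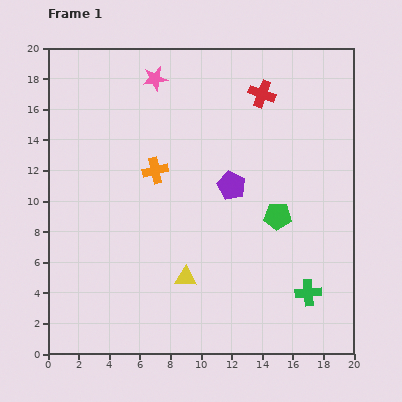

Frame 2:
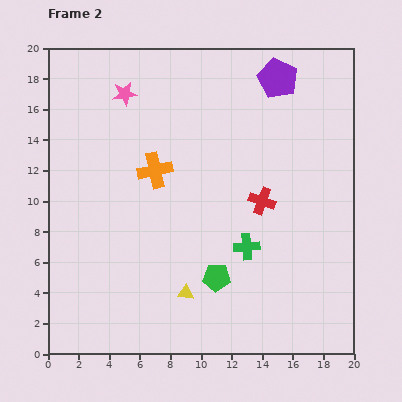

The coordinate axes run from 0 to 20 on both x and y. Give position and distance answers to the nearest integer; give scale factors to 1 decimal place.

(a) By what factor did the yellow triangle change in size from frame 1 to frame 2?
0.7×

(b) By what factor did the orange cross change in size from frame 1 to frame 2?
1.4×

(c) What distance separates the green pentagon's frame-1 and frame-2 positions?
6

The green pentagon moved from (15, 9) to (11, 5), a distance of √(4² + 4²) ≈ 6.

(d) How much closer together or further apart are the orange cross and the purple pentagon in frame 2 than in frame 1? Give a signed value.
+5

Distance in frame 1: 5. Distance in frame 2: 10.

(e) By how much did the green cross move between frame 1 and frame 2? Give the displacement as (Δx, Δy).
(-4, 3)

The green cross was at (17, 4) in frame 1 and (13, 7) in frame 2.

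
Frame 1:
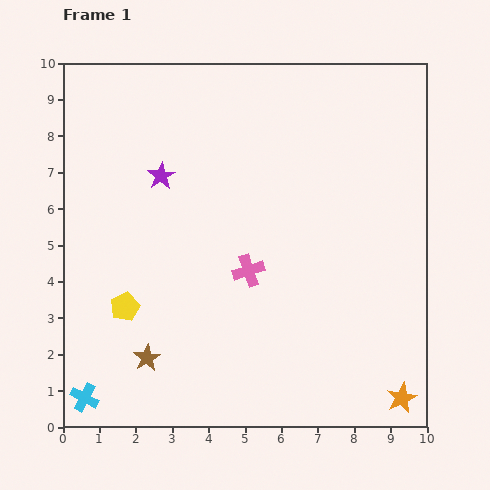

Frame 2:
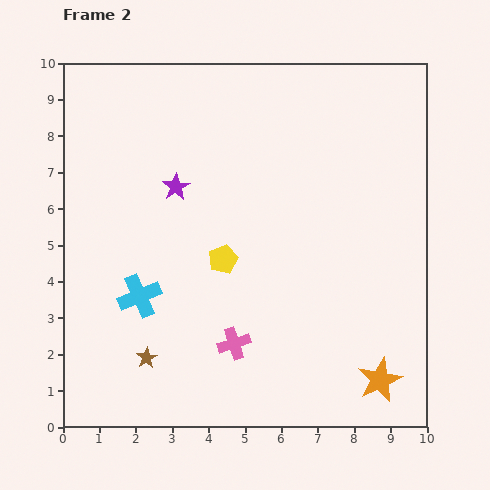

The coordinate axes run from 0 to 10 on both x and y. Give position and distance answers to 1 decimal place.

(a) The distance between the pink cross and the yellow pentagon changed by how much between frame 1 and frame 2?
-1.2

Distance in frame 1: 3.5. Distance in frame 2: 2.3.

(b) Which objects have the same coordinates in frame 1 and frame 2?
the brown star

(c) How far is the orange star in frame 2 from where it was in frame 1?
0.8

The orange star moved from (9.3, 0.8) to (8.7, 1.3), a distance of √(0.6² + 0.5²) ≈ 0.8.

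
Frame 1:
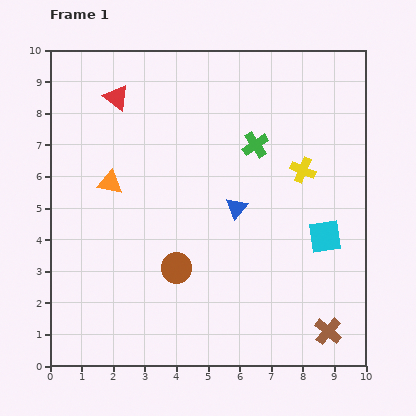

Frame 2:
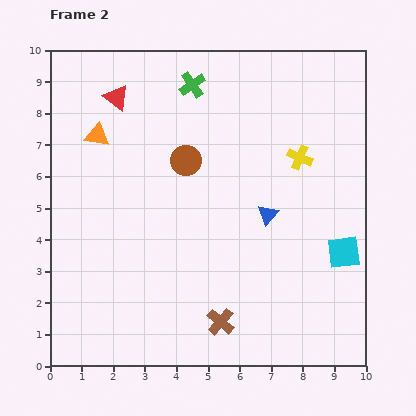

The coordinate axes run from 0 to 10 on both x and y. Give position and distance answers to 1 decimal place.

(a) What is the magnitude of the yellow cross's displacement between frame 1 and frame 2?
0.4

The yellow cross moved from (8.0, 6.2) to (7.9, 6.6), a distance of √(0.1² + 0.4²) ≈ 0.4.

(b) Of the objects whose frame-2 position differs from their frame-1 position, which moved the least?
the yellow cross

(moved 0.4)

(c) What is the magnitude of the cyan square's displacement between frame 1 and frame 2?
0.8

The cyan square moved from (8.7, 4.1) to (9.3, 3.6), a distance of √(0.6² + 0.5²) ≈ 0.8.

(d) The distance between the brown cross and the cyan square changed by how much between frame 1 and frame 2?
+1.5

Distance in frame 1: 3.0. Distance in frame 2: 4.5.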